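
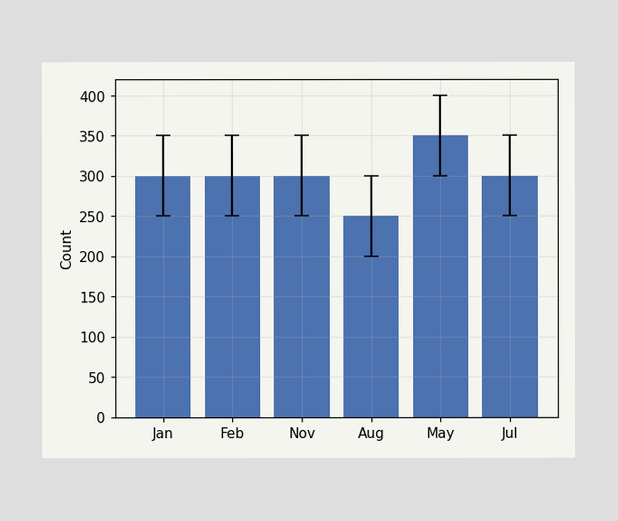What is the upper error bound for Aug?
The Aug bar's upper whisker reaches 300.

300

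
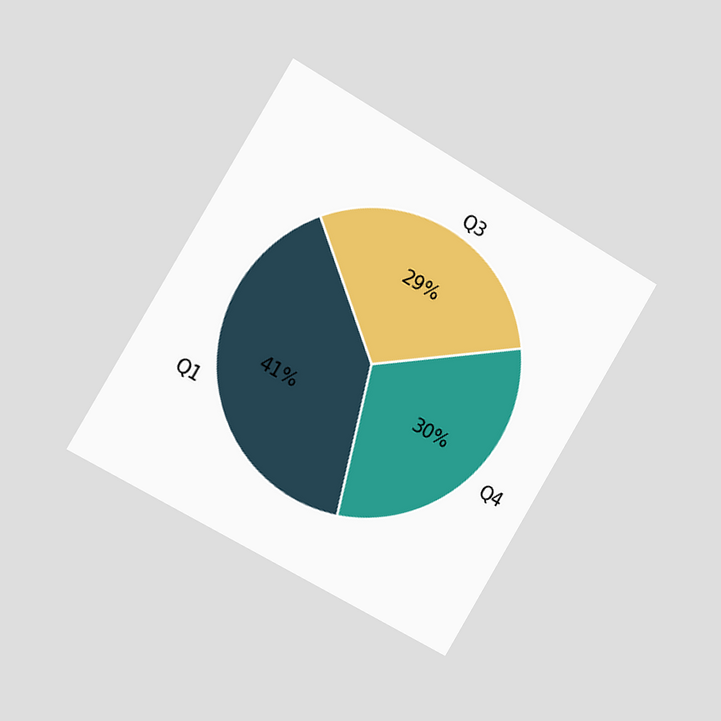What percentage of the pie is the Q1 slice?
The chart is tilted about 31° clockwise and viewed slightly from the left. The Q1 slice takes up 41% of the pie.

41%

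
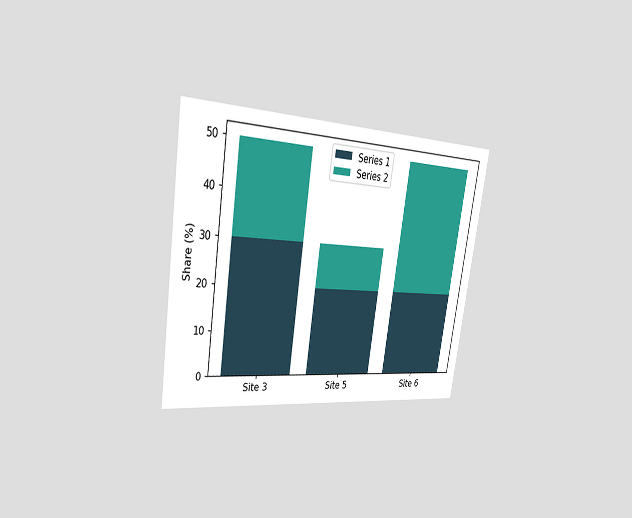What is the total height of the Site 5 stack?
30%

The chart is tilted about 9° clockwise and viewed slightly from the left. The Site 5 stack's top reaches 30% on the y-axis.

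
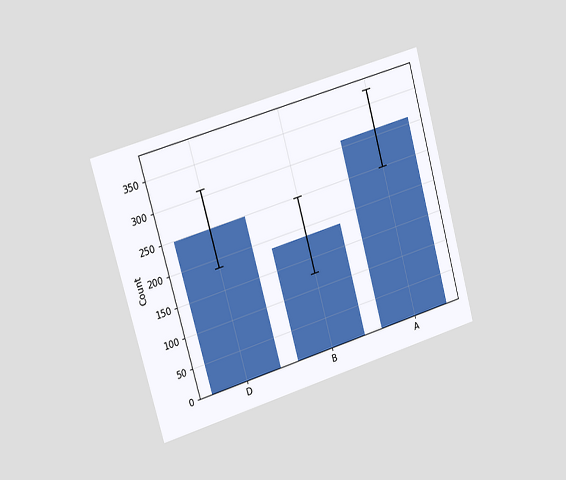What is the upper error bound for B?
248

The chart is tilted about 16° counter-clockwise and viewed slightly from the left. The B bar's upper whisker reaches 248.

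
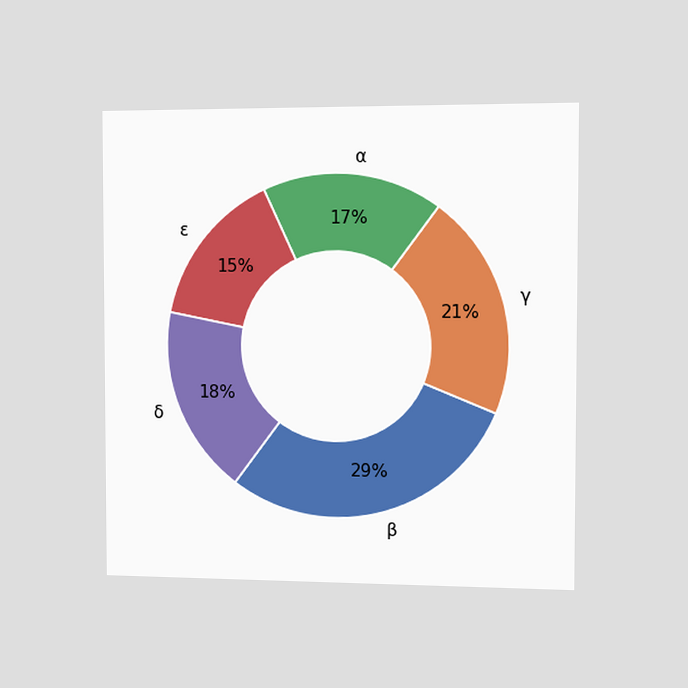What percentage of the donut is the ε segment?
The chart is viewed slightly from the right. The ε segment takes up 15% of the ring.

15%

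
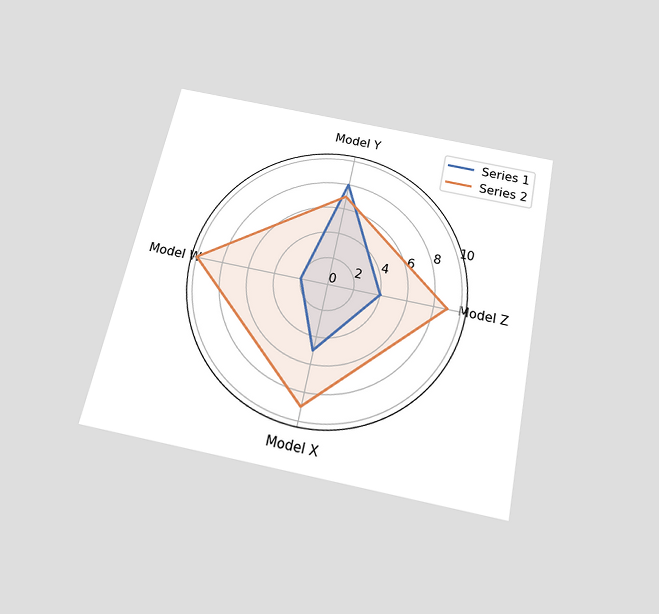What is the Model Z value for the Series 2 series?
The chart is tilted about 12° clockwise and viewed slightly from below. On the Model Z axis, Series 2 reaches 9.

9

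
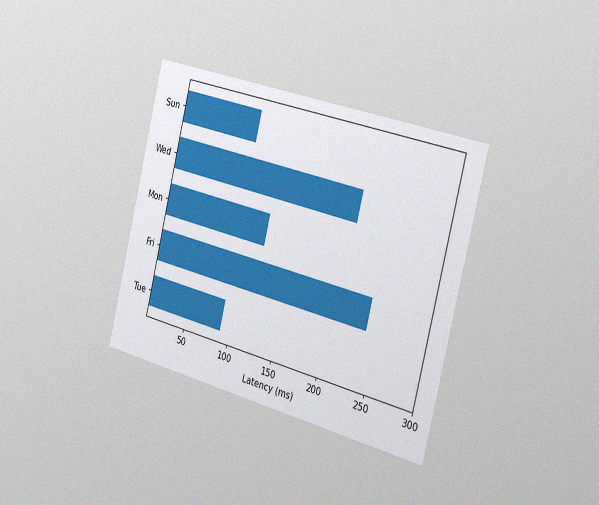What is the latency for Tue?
90ms

The chart is tilted about 14° clockwise and viewed slightly from the right, with some photo noise. Reading along the chart's x-axis, the Tue bar reaches 90ms.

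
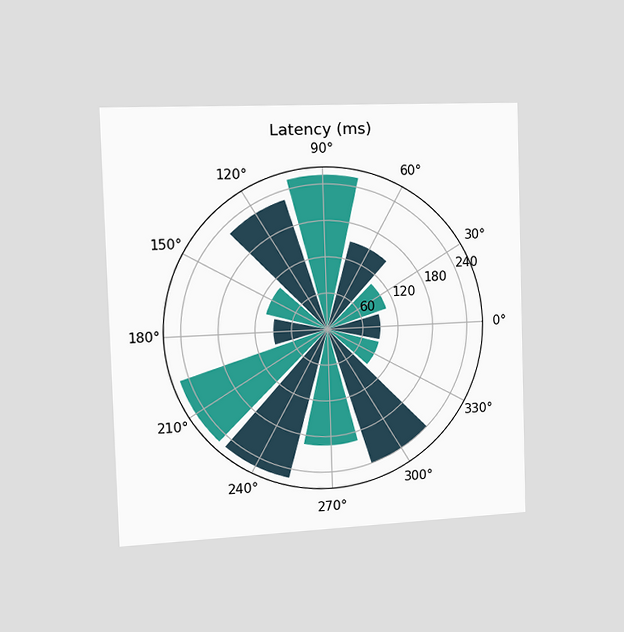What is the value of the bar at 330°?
90ms

The chart is viewed slightly from the left. The bar at 330° reaches 90ms on the radial axis.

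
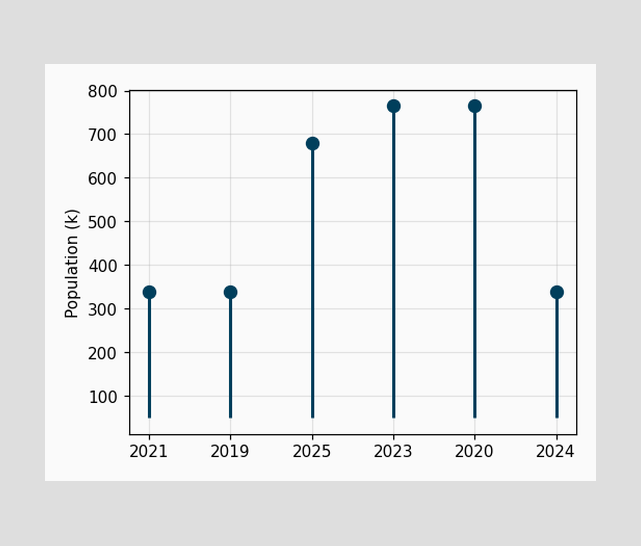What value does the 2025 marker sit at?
680k

The 2025 marker sits at 680k.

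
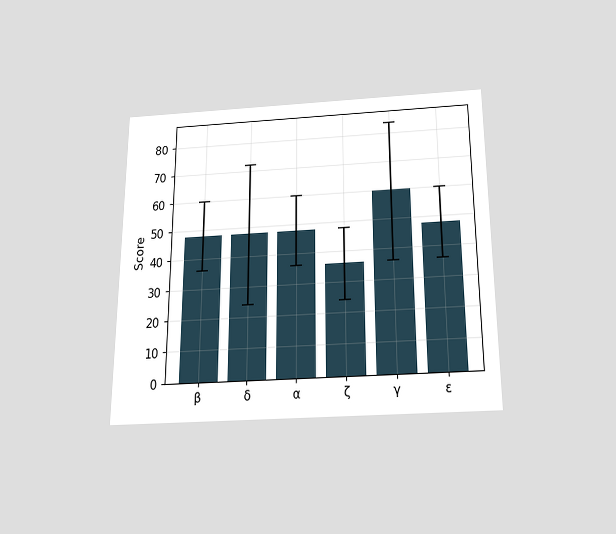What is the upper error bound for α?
60

The chart is viewed slightly from below. The α bar's upper whisker reaches 60.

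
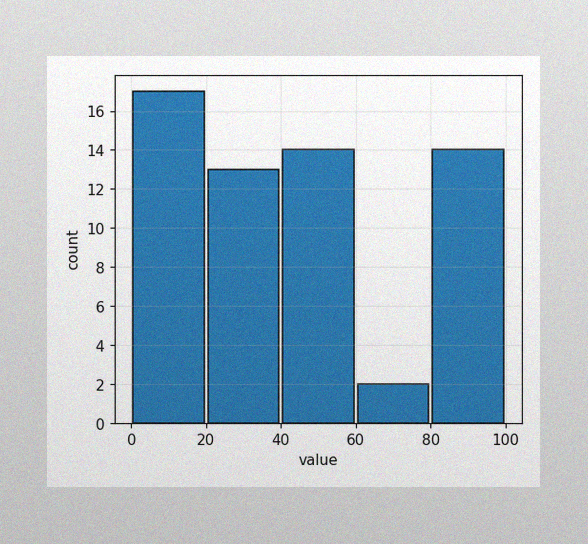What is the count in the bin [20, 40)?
13

The image has some photo noise and uneven lighting. The [20, 40) bin has height 13.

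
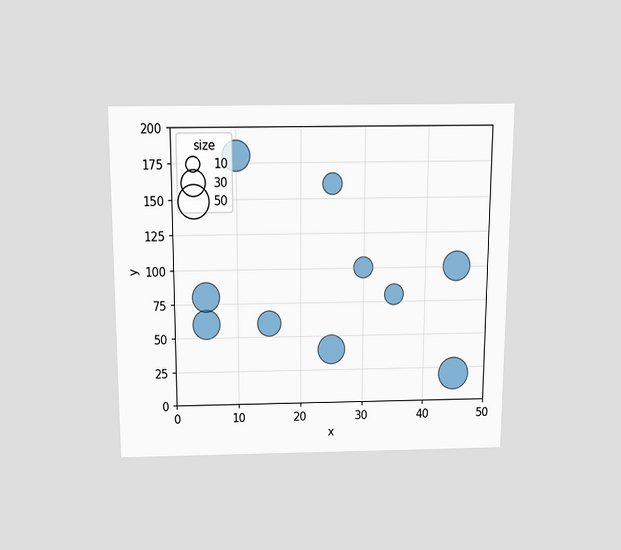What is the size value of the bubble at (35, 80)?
20

The chart is viewed slightly from above. Matching the bubble at (35, 80) against the size legend gives 20.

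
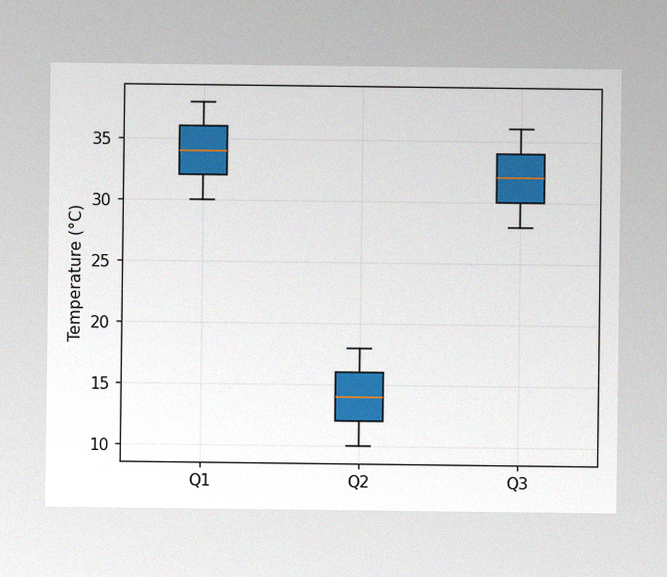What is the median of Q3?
32°C

The image has some photo noise and uneven lighting. The median line in the Q3 box sits at 32°C.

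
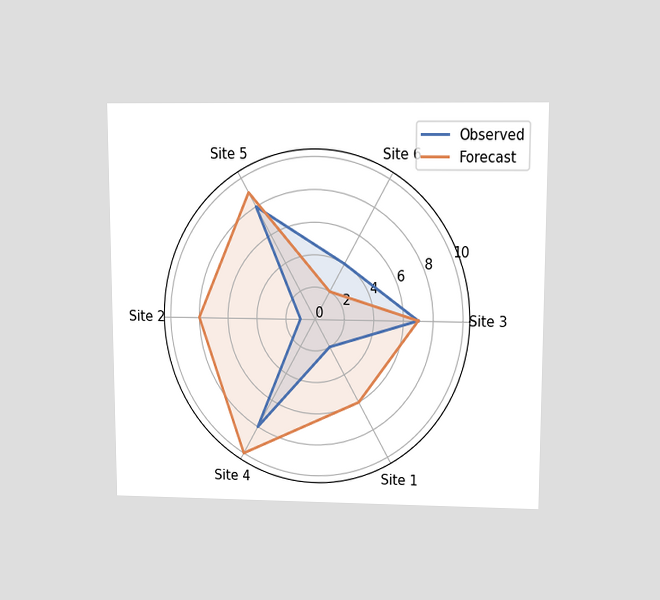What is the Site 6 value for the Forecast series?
2

The chart is viewed at a slight angle. On the Site 6 axis, Forecast reaches 2.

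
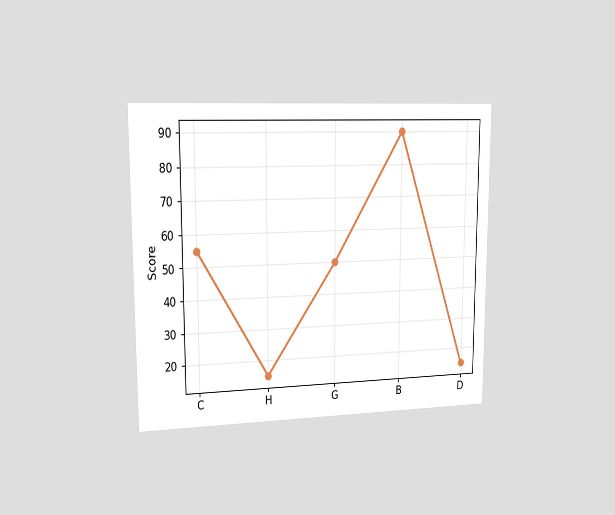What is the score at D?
15

The chart is viewed slightly from the left. At D, the line is at 15.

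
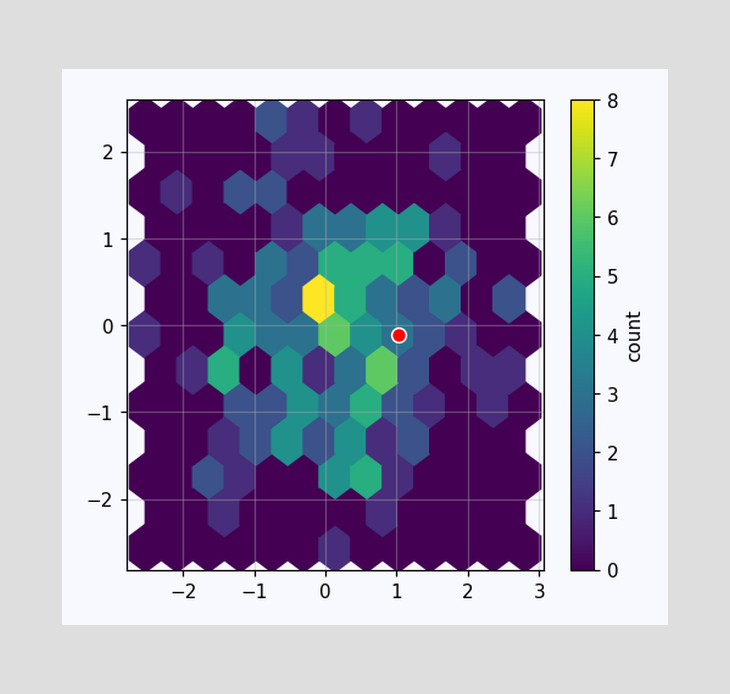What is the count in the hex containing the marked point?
3

The marked hex reads 3 on the colorbar.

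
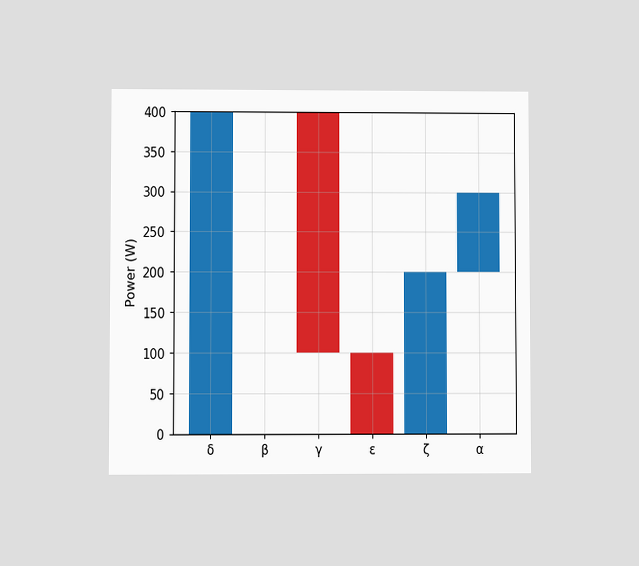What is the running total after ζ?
200W

The chart is viewed at a slight angle. After ζ the running total reaches 200W.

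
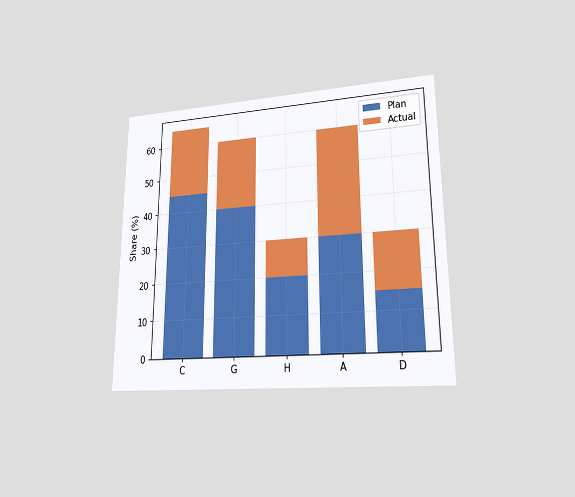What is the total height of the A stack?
The chart is viewed at a slight angle. The A stack's top reaches 60% on the y-axis.

60%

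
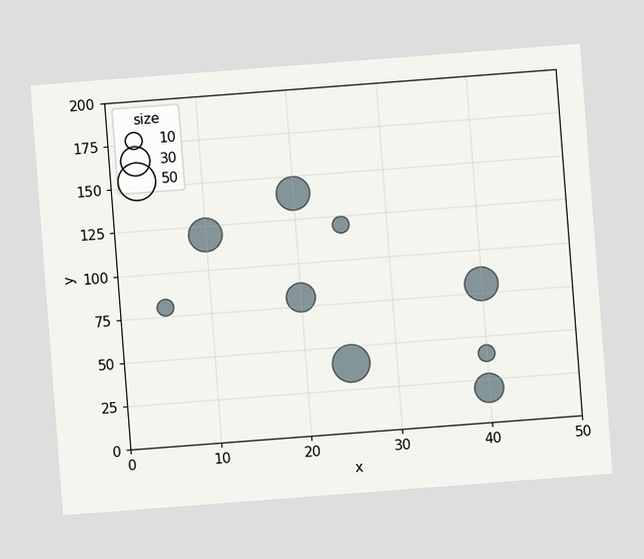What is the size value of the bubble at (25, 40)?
The chart is tilted about 4° counter-clockwise. Matching the bubble at (25, 40) against the size legend gives 50.

50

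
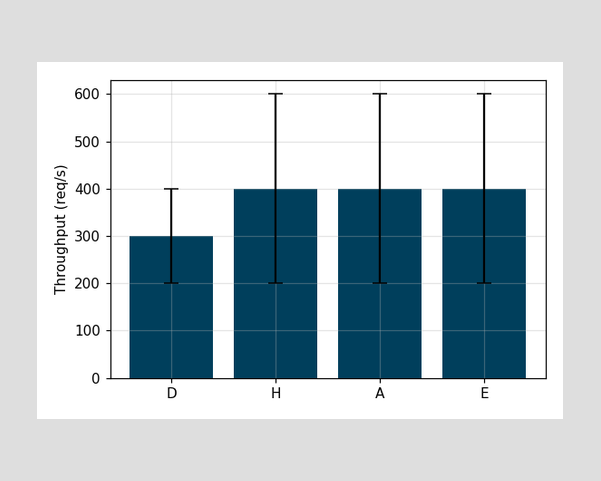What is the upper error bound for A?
600req/s

The A bar's upper whisker reaches 600req/s.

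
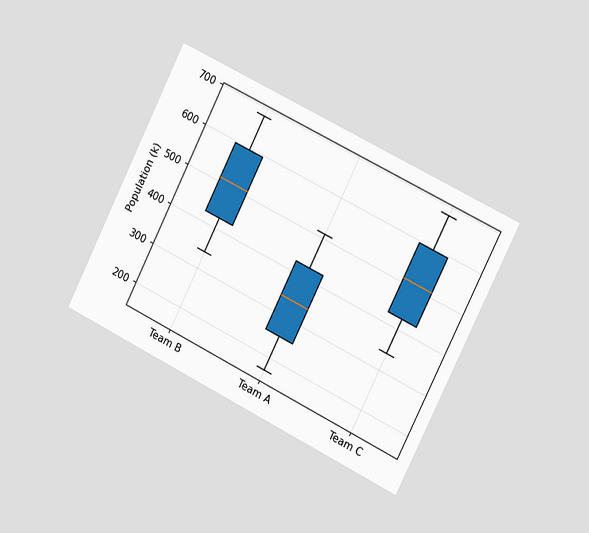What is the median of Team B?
The chart is tilted about 26° clockwise and viewed slightly from the right. The median line in the Team B box sits at 510k.

510k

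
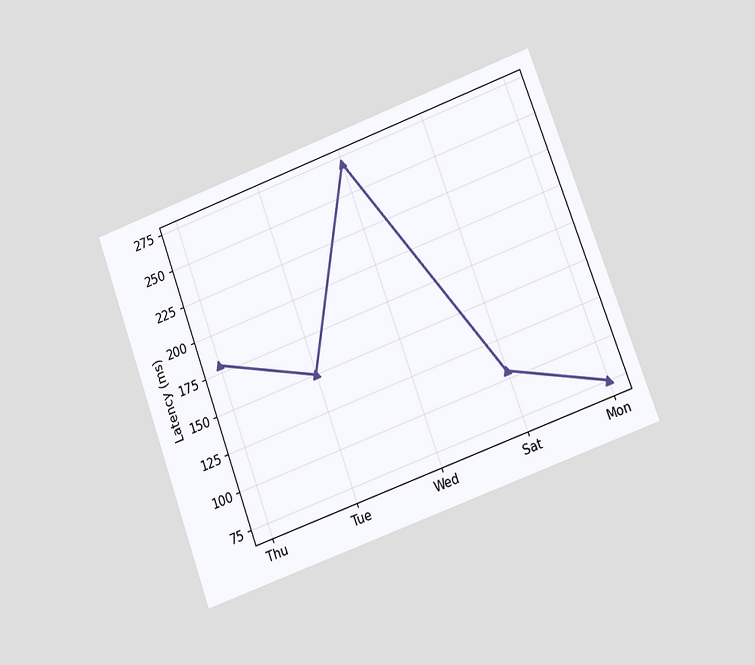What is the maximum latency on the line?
The chart is tilted about 20° counter-clockwise and viewed at a slight angle. The highest point is at Wed, and reading across to the y-axis gives 270ms.

270ms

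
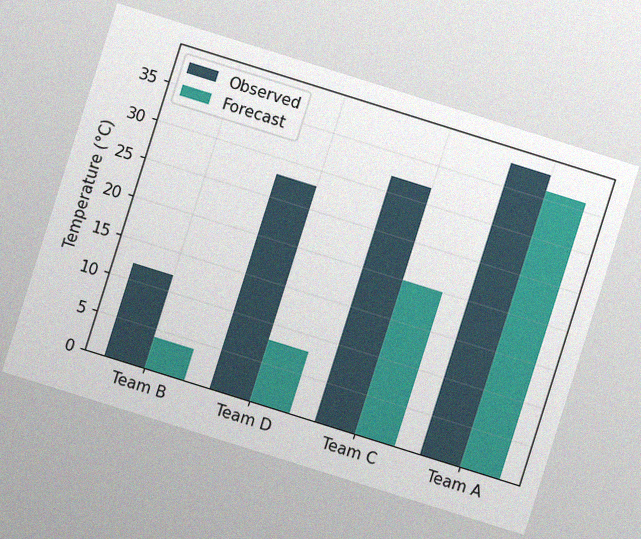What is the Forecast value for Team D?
8°C

The chart is tilted about 17° clockwise, with some photo noise. The Forecast bar at Team D reaches 8°C on the y-axis.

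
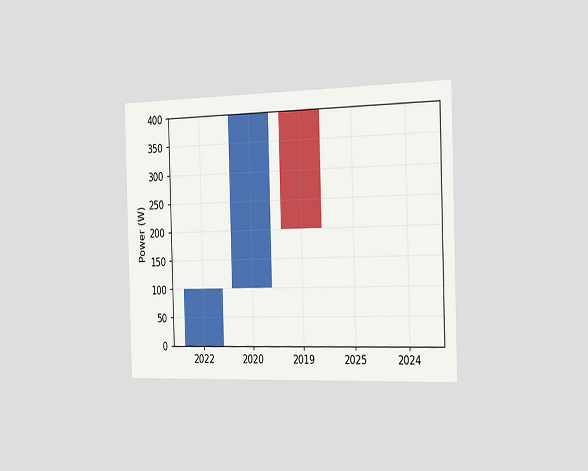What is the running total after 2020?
The chart is viewed slightly from the right. After 2020 the running total reaches 400W.

400W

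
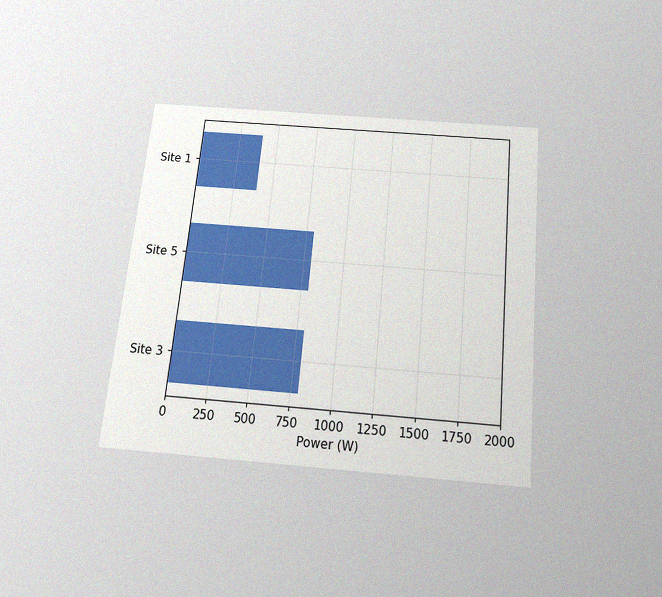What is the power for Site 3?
800W

The chart is tilted about 6° clockwise and viewed slightly from below, with some photo noise. Reading along the chart's x-axis, the Site 3 bar reaches 800W.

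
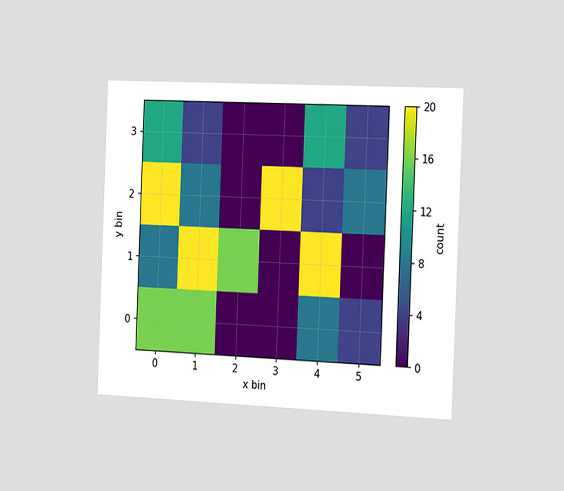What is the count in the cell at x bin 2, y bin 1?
16

The chart is tilted about 2° clockwise and viewed slightly from the right. Matching the cell (2, 1) against the colorbar gives 16.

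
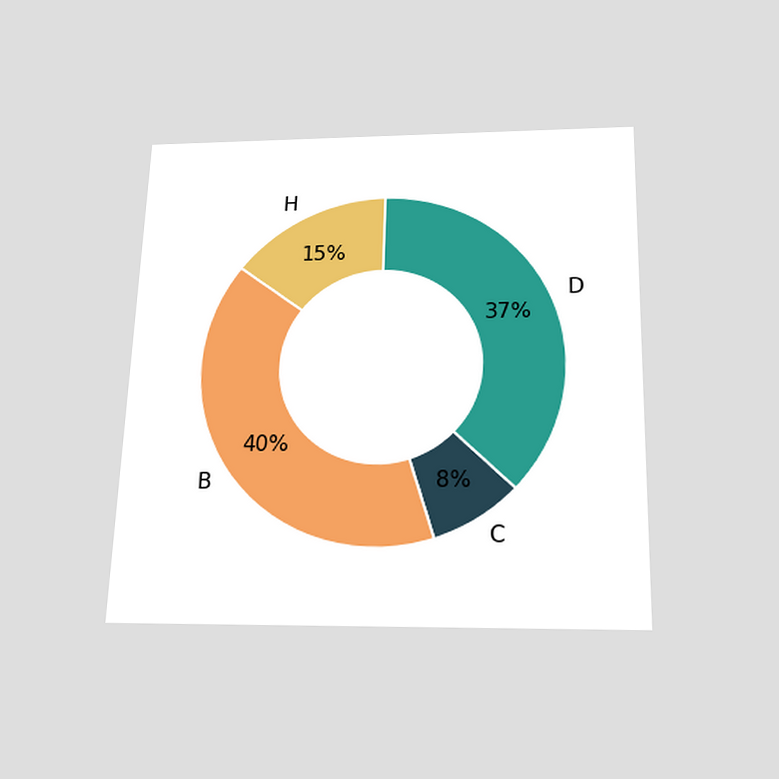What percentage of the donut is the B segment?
40%

The chart is viewed slightly from below. The B segment takes up 40% of the ring.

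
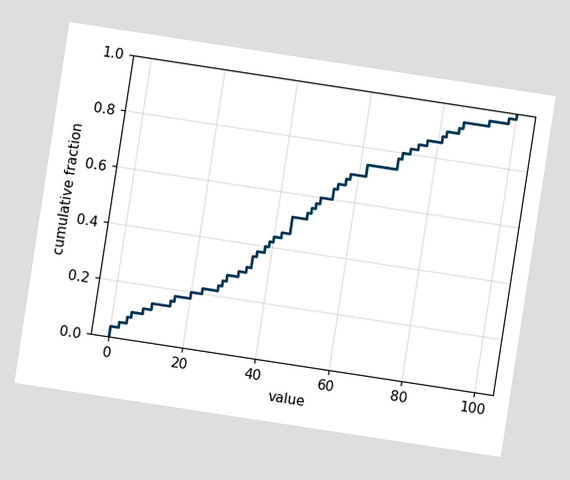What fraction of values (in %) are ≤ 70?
The chart is tilted about 9° clockwise. At x=70 the ECDF step is at 78%.

78%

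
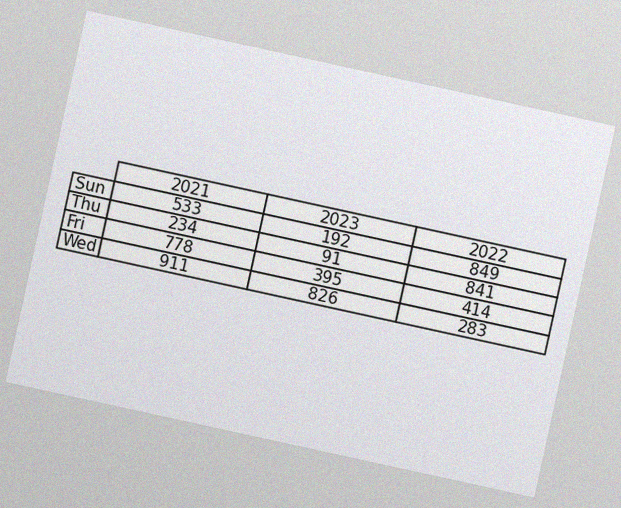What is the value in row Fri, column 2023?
The chart is tilted about 12° clockwise, with some photo noise. The (Fri, 2023) cell reads 395.

395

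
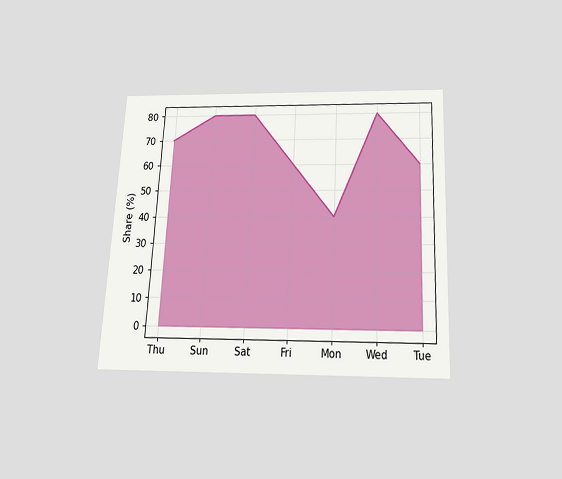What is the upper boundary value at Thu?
The chart is tilted about 3° clockwise and viewed slightly from below. At Thu the upper boundary is at 70%.

70%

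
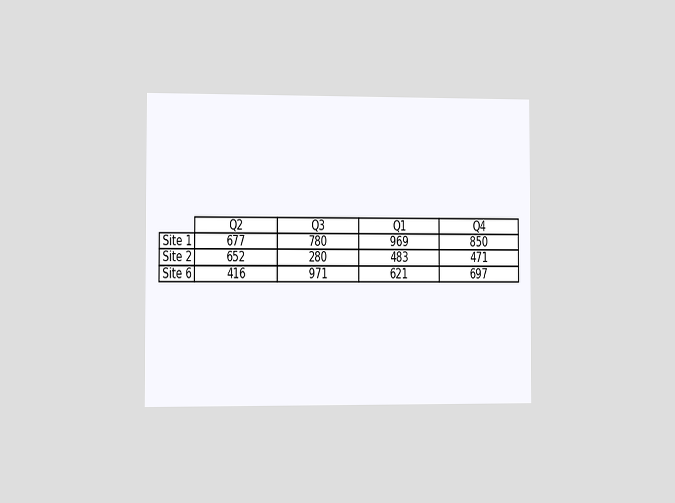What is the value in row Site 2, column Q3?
The chart is viewed slightly from the left. The (Site 2, Q3) cell reads 280.

280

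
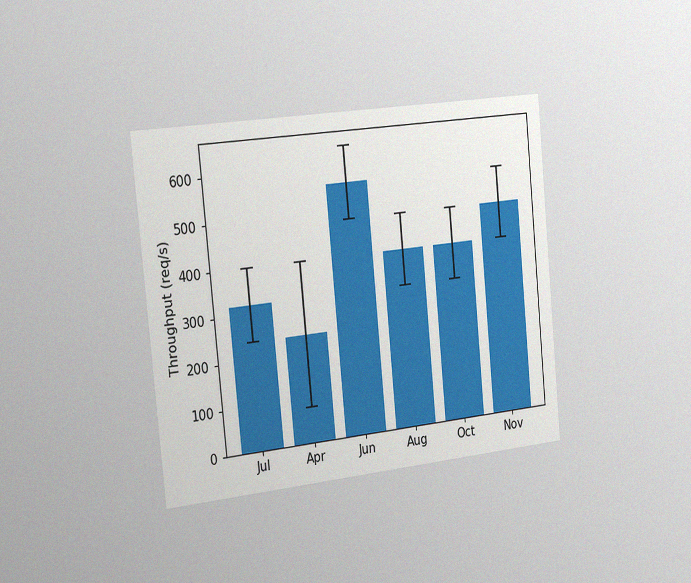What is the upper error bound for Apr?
The chart is tilted about 5° counter-clockwise and viewed slightly from the left, with some photo noise. The Apr bar's upper whisker reaches 400req/s.

400req/s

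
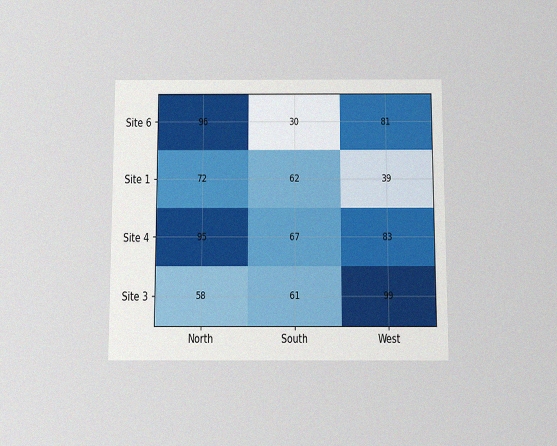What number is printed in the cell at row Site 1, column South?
62

The chart is viewed slightly from below, with some photo noise. The (Site 1, South) cell reads 62.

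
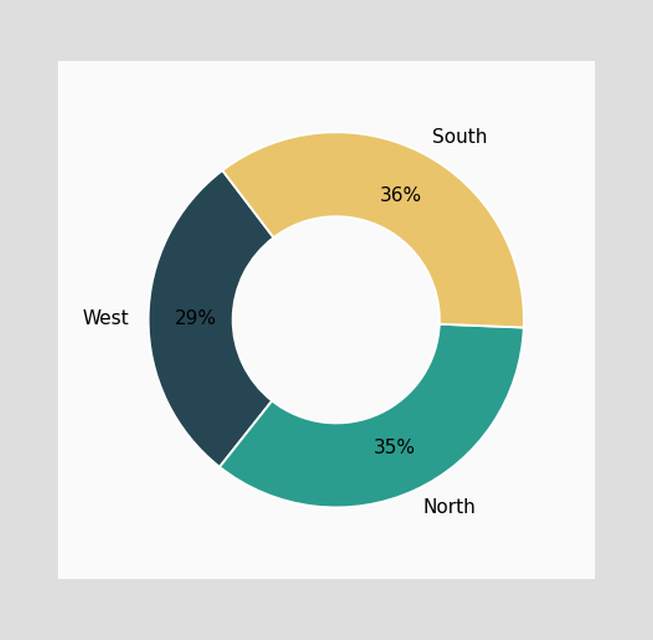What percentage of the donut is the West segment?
29%

The West segment takes up 29% of the ring.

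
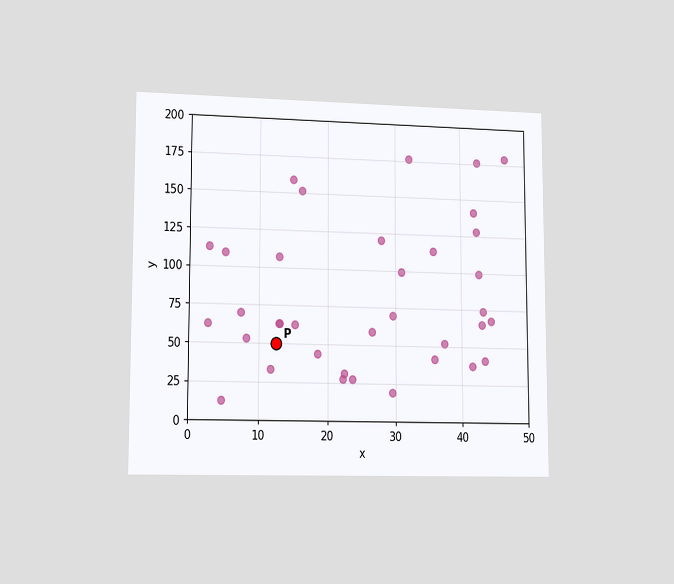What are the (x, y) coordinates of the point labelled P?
The chart is viewed slightly from the left. Following the gridlines from P to each axis, P sits at (12.5, 50).

(12.5, 50)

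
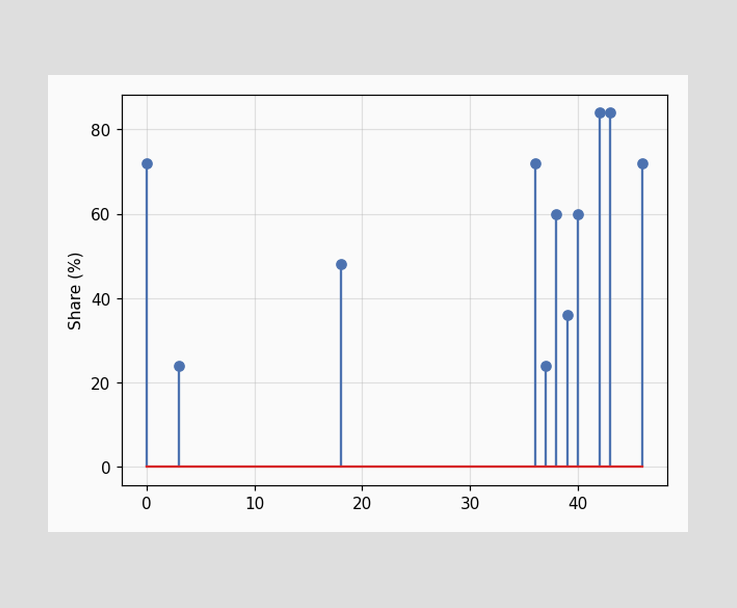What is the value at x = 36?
The stem at x=36 reaches 72%.

72%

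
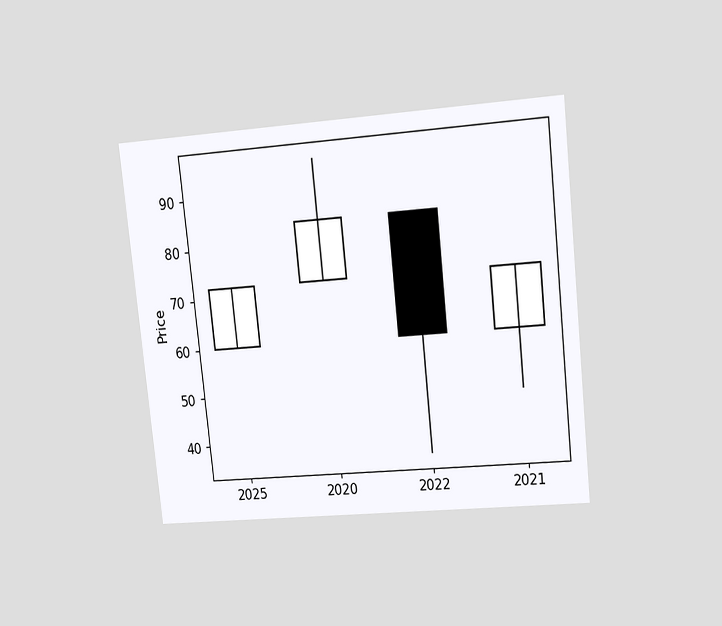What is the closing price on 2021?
72

The chart is tilted about 6° counter-clockwise and viewed at a slight angle. The 2021 candle closes at 72.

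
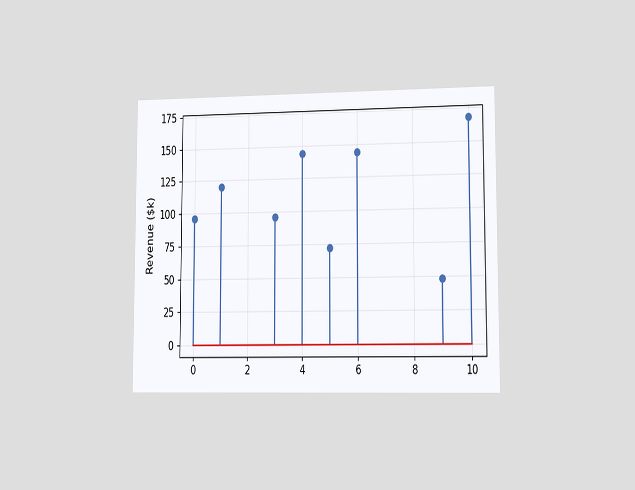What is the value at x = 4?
$144k

The chart is viewed slightly from the right. The stem at x=4 reaches $144k.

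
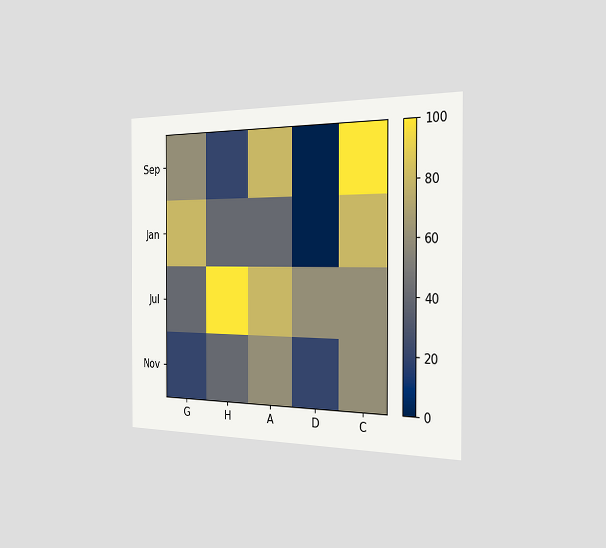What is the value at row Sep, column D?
0

The chart is viewed slightly from the right. Matching cell (Sep, D) against the colorbar gives 0.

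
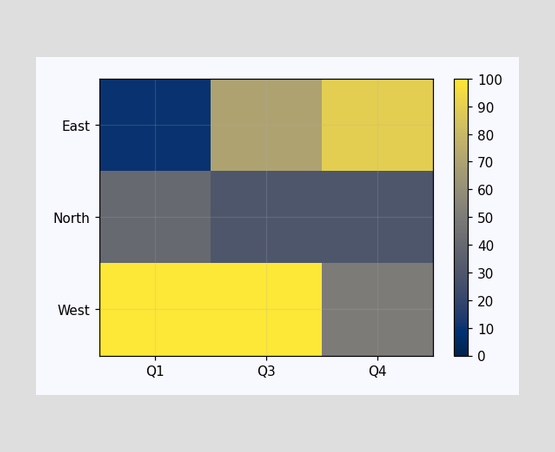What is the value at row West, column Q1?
Matching cell (West, Q1) against the colorbar gives 100.

100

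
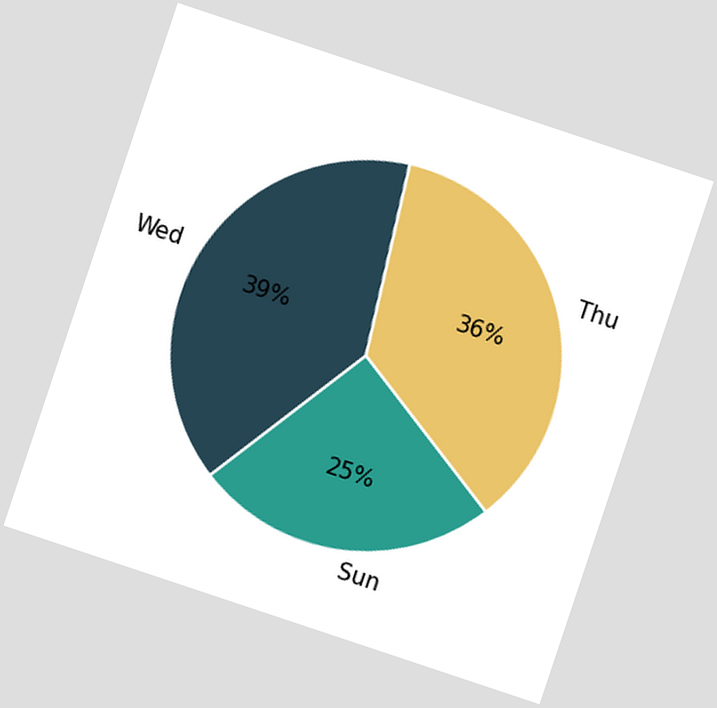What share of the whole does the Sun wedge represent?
25%

The chart is tilted about 18° clockwise. The Sun slice takes up 25% of the pie.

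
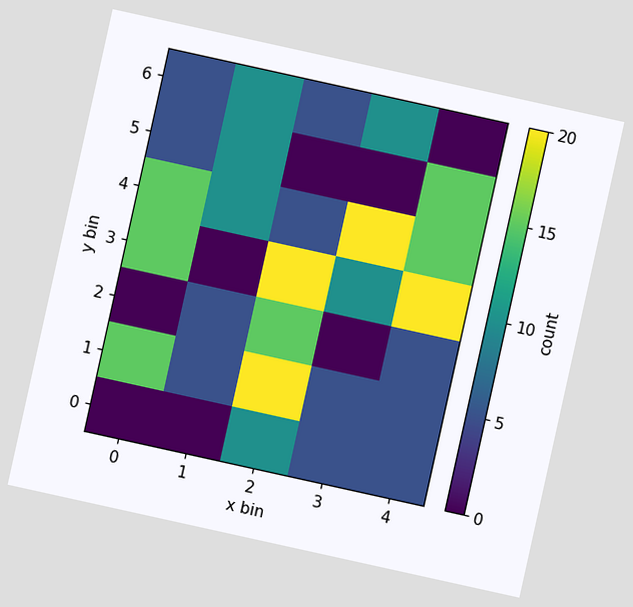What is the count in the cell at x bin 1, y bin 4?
The chart is tilted about 12° clockwise. Matching the cell (1, 4) against the colorbar gives 10.

10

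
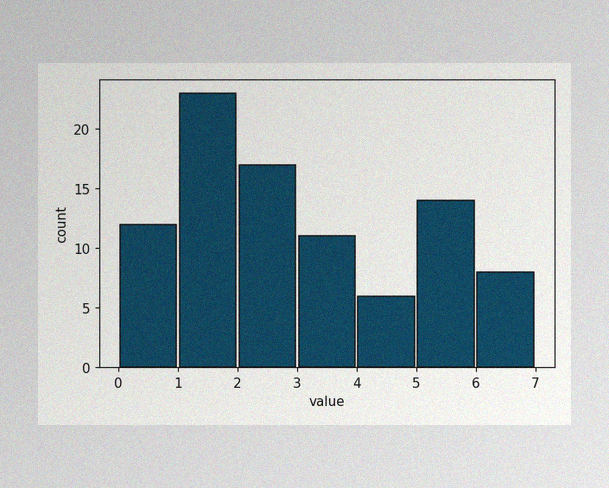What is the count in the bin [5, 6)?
14

The image has some photo noise and uneven lighting. The [5, 6) bin has height 14.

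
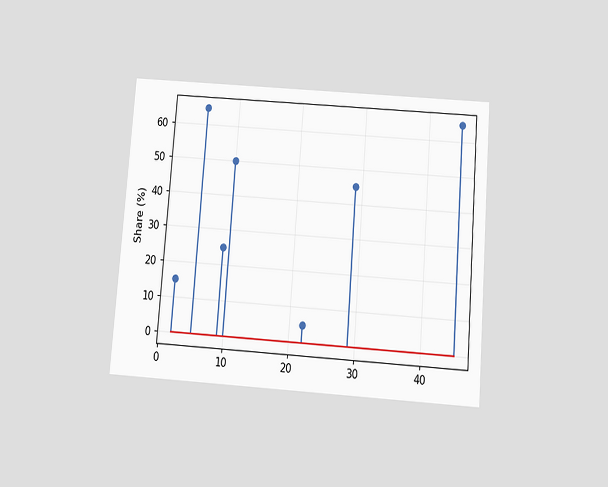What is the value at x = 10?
The chart is tilted about 4° clockwise and viewed slightly from below. The stem at x=10 reaches 50%.

50%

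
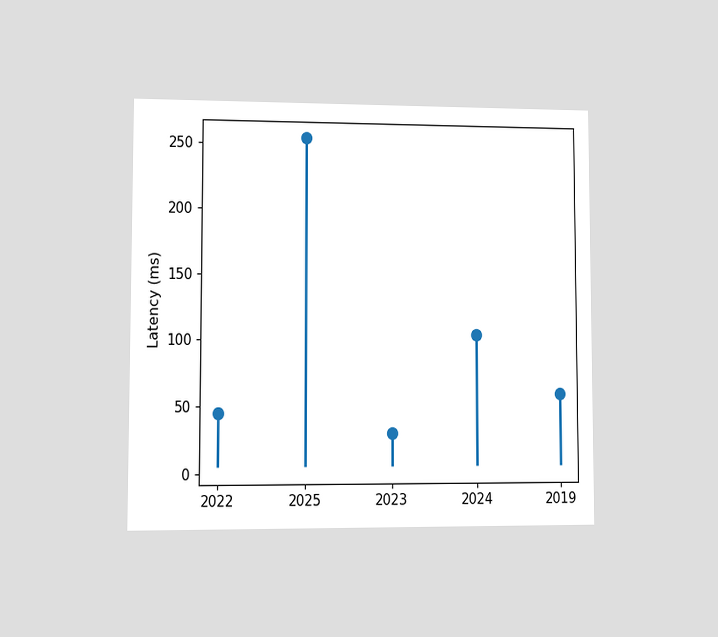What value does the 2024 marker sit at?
The chart is viewed at a slight angle. The 2024 marker sits at 105ms.

105ms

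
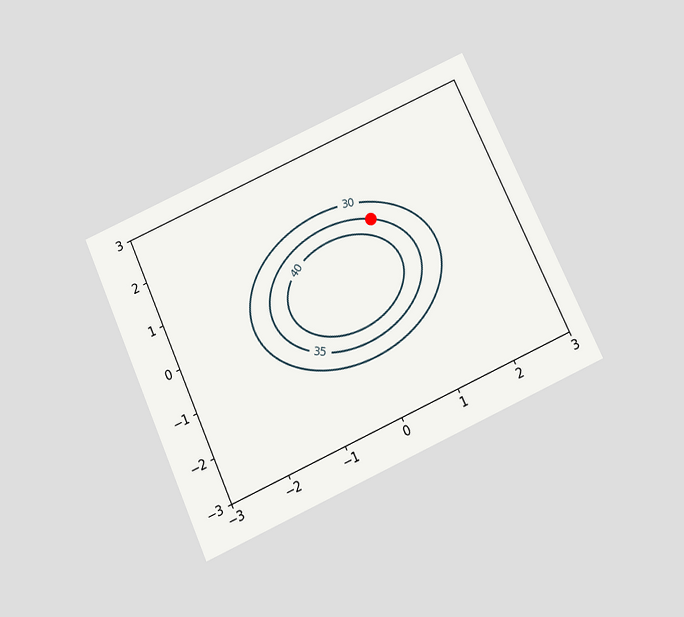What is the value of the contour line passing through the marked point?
35

The chart is tilted about 24° counter-clockwise and viewed slightly from below. The marked point sits on the contour labelled 35.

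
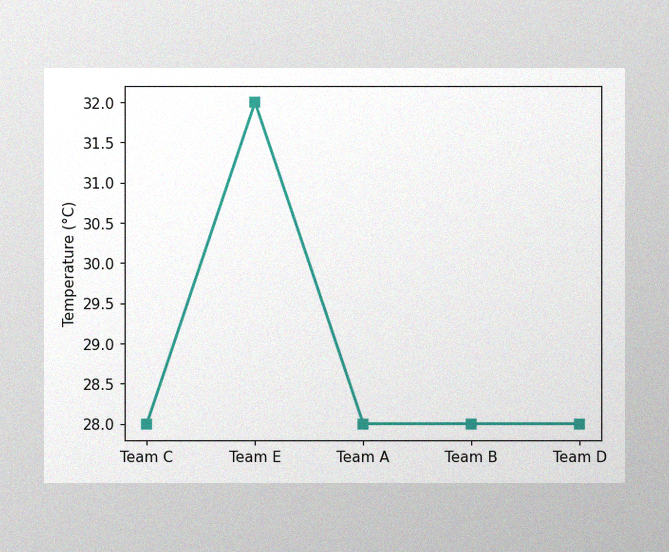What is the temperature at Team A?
28°C

The image has some photo noise and uneven lighting. At Team A, the line is at 28°C.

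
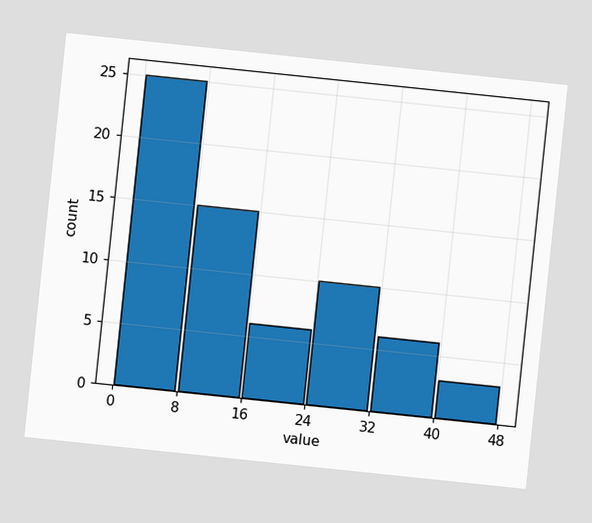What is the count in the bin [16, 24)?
The chart is tilted about 6° clockwise. The [16, 24) bin has height 6.

6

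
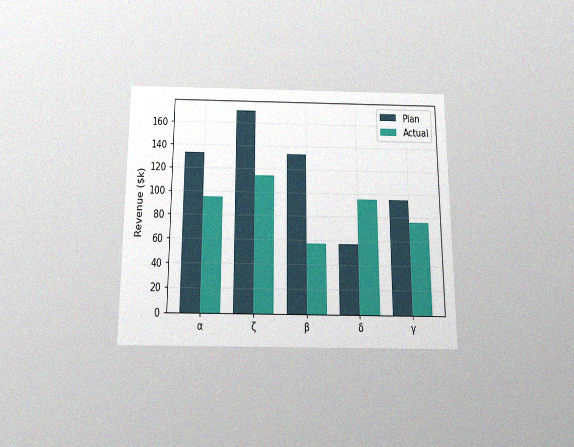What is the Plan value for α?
The chart is viewed slightly from below, with some photo noise. The Plan bar at α reaches $133k on the y-axis.

$133k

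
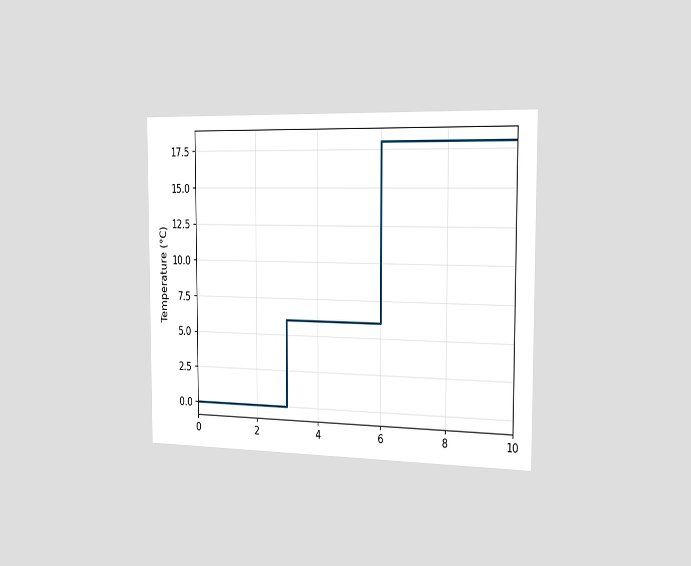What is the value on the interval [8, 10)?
18°C

The chart is viewed slightly from the right. On [8, 10) the step sits at 18°C.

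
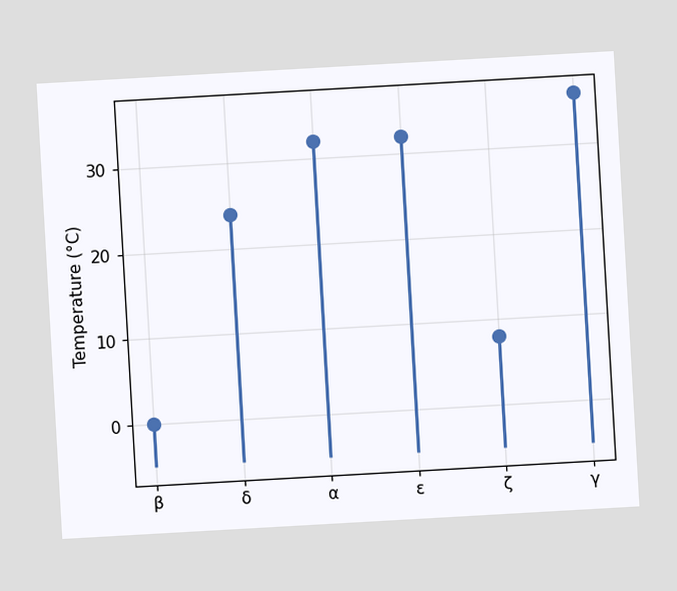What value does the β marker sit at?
0°C

The chart is tilted about 3° counter-clockwise. The β marker sits at 0°C.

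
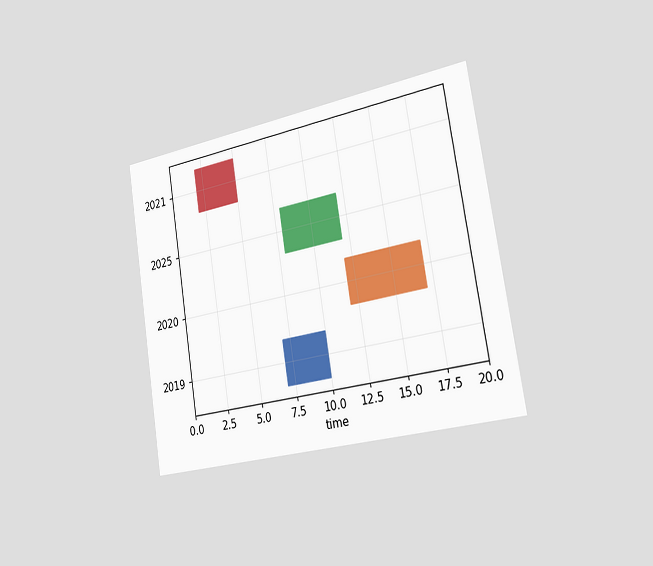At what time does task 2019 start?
The chart is tilted about 9° counter-clockwise and viewed slightly from the right. The 2019 bar begins at t=7.

7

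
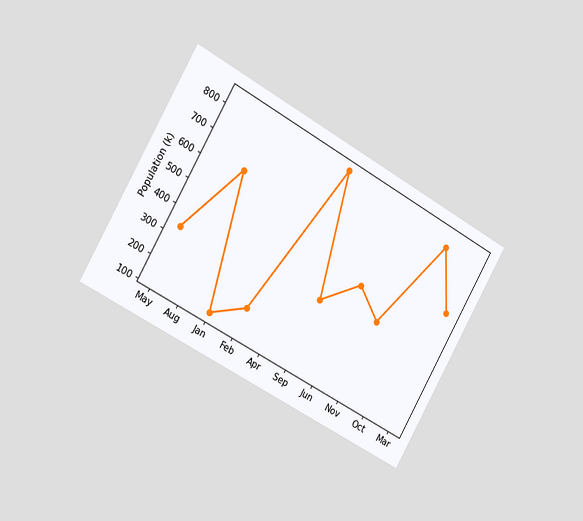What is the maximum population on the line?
The chart is tilted about 30° clockwise and viewed slightly from the left. The highest point is at Apr, and reading across to the y-axis gives 840k.

840k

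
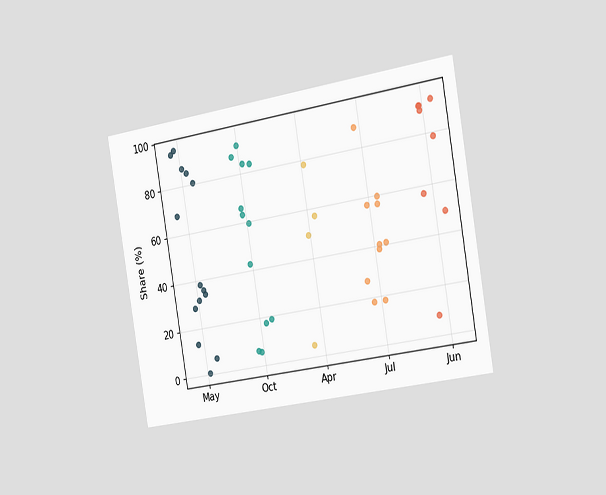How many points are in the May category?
14

The chart is tilted about 10° counter-clockwise and viewed slightly from the right. Counting the markers in the May column gives 14.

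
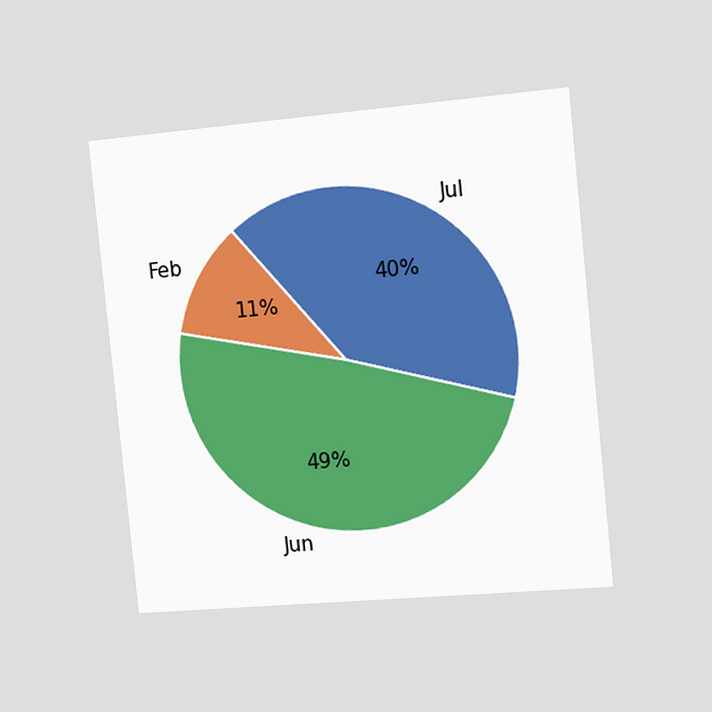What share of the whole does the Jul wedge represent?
40%

The chart is tilted about 6° counter-clockwise and viewed slightly from the right. The Jul slice takes up 40% of the pie.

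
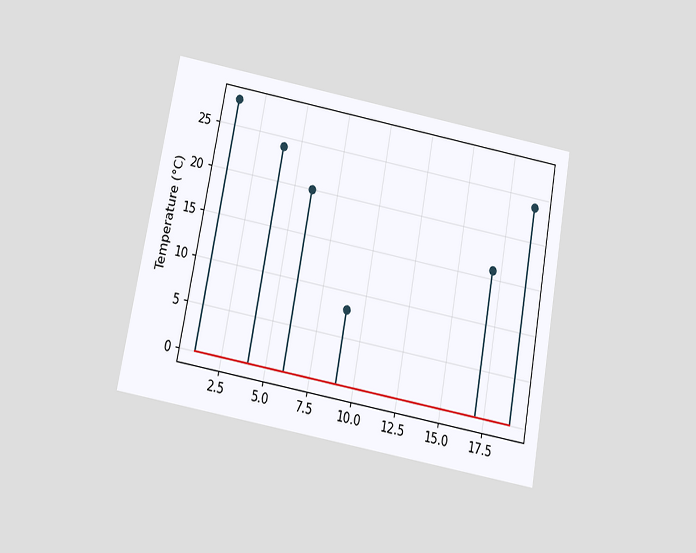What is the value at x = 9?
8°C

The chart is tilted about 11° clockwise and viewed slightly from below. The stem at x=9 reaches 8°C.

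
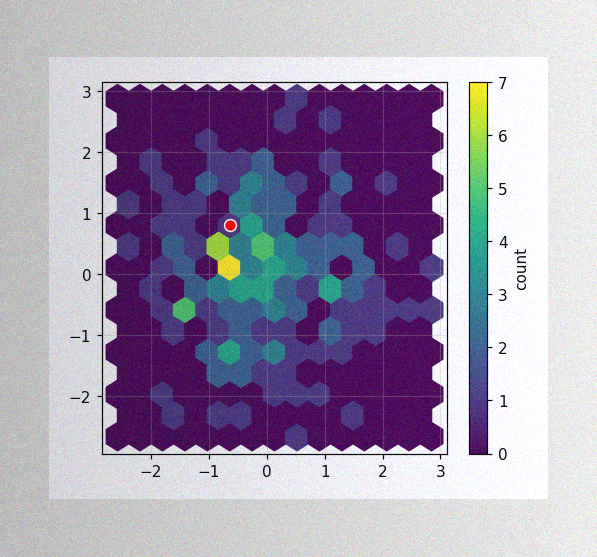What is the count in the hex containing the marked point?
The image has some photo noise and uneven lighting. The marked hex reads 1 on the colorbar.

1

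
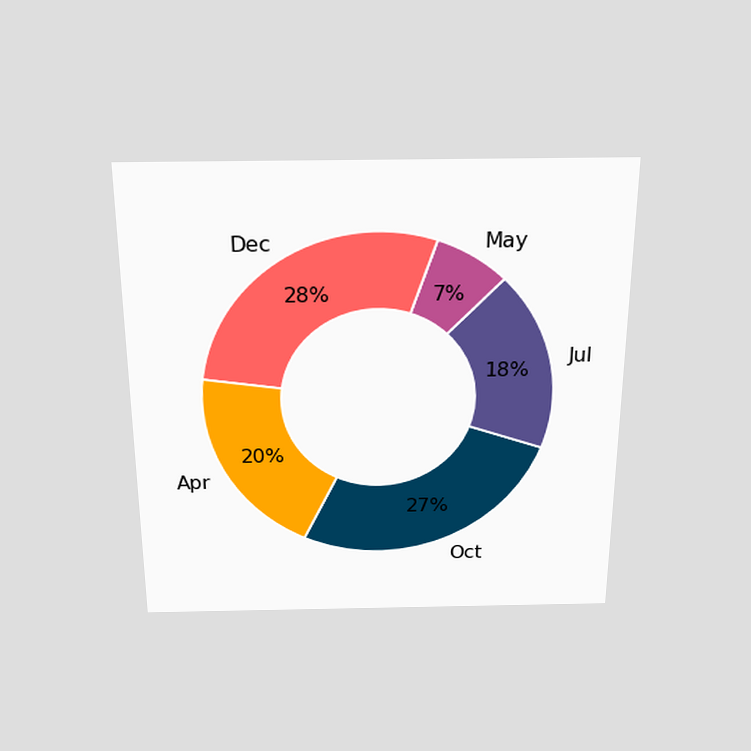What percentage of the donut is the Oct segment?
27%

The chart is viewed slightly from above. The Oct segment takes up 27% of the ring.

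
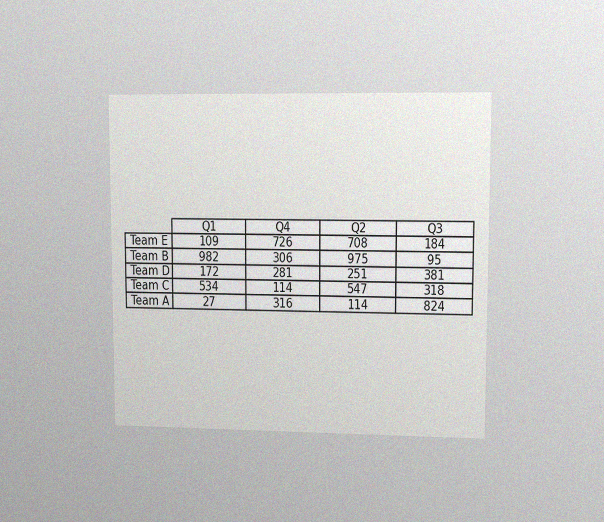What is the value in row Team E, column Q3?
184

The chart is viewed at a slight angle, with some photo noise. The (Team E, Q3) cell reads 184.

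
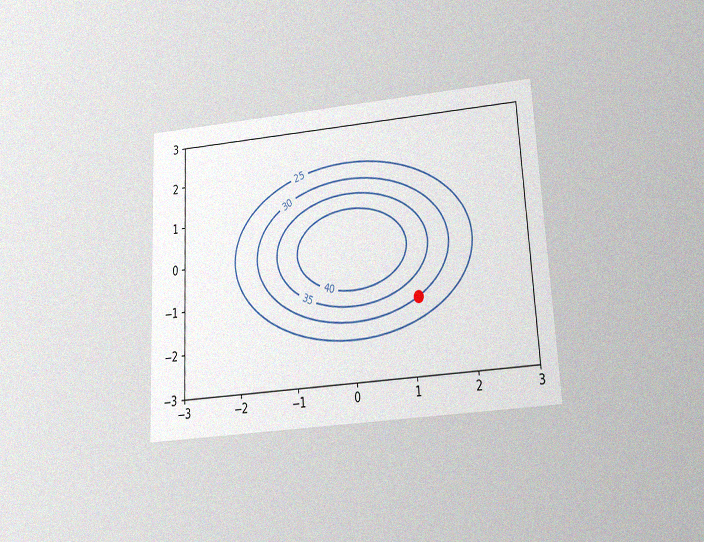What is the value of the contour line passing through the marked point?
The chart is tilted about 3° counter-clockwise and viewed slightly from below, with some photo noise. The marked point sits on the contour labelled 30.

30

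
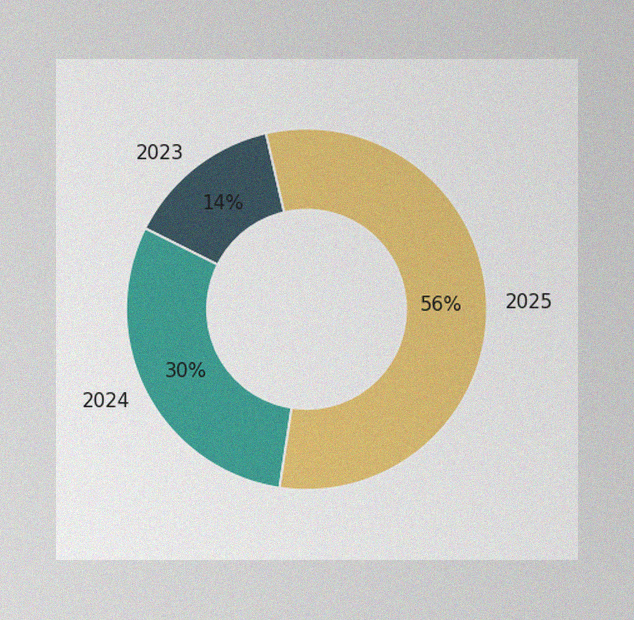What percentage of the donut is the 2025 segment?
The image has some photo noise and uneven lighting. The 2025 segment takes up 56% of the ring.

56%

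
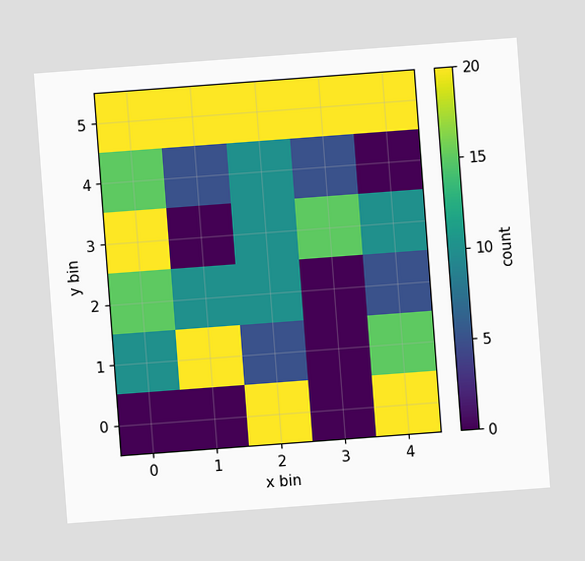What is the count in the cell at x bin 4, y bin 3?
The chart is tilted about 4° counter-clockwise. Matching the cell (4, 3) against the colorbar gives 10.

10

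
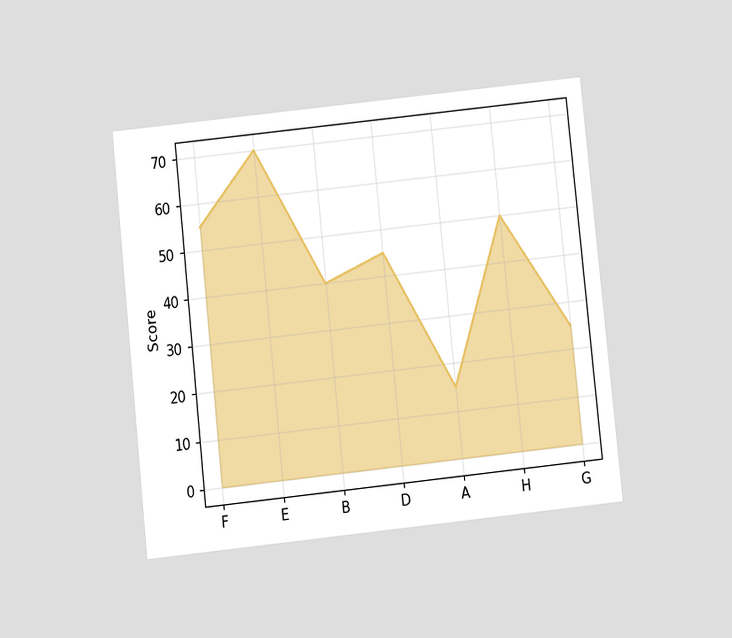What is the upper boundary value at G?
25

The chart is tilted about 6° counter-clockwise and viewed slightly from below. At G the upper boundary is at 25.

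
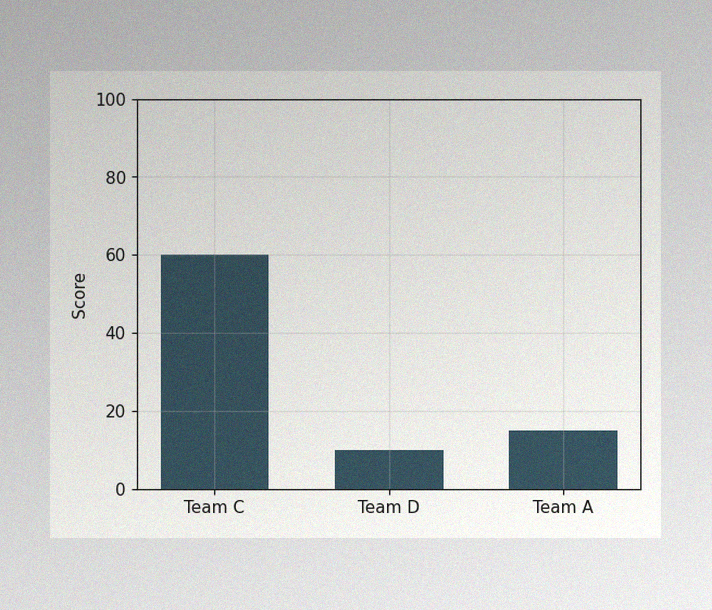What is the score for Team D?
10

The image has some photo noise and uneven lighting. Reading along the chart's y-axis, the Team D bar reaches 10.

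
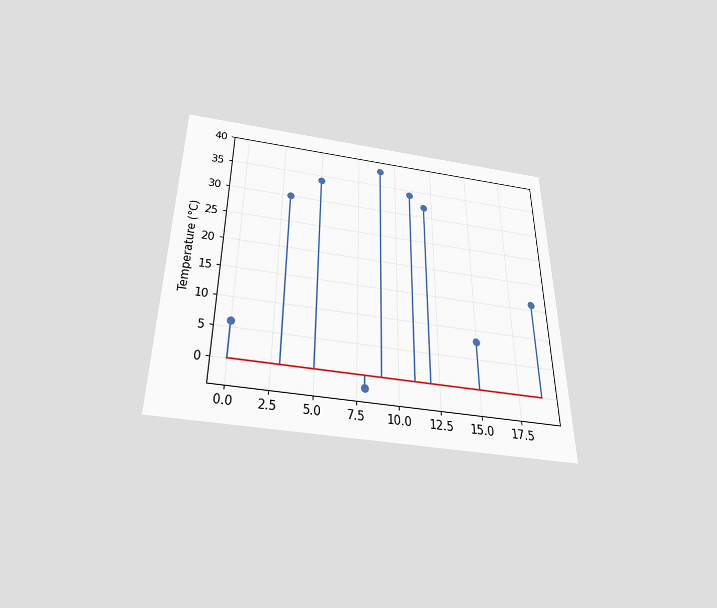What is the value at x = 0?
The chart is viewed slightly from below. The stem at x=0 reaches 6°C.

6°C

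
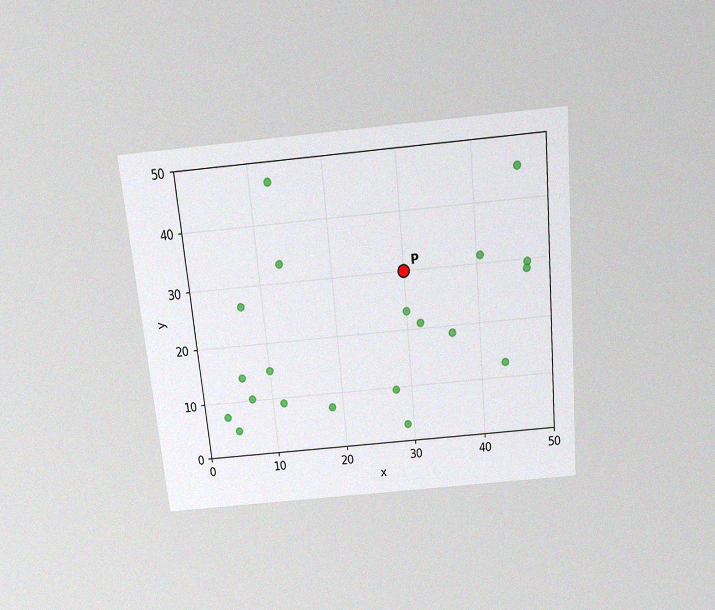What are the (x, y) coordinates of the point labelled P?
(30, 30)

The chart is tilted about 5° counter-clockwise and viewed slightly from above, with some photo noise. Following the gridlines from P to each axis, P sits at (30, 30).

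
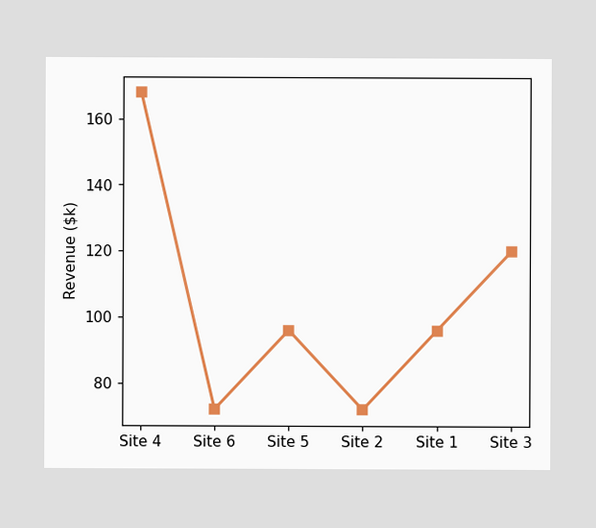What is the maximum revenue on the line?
The highest point is at Site 4, and reading across to the y-axis gives $168k.

$168k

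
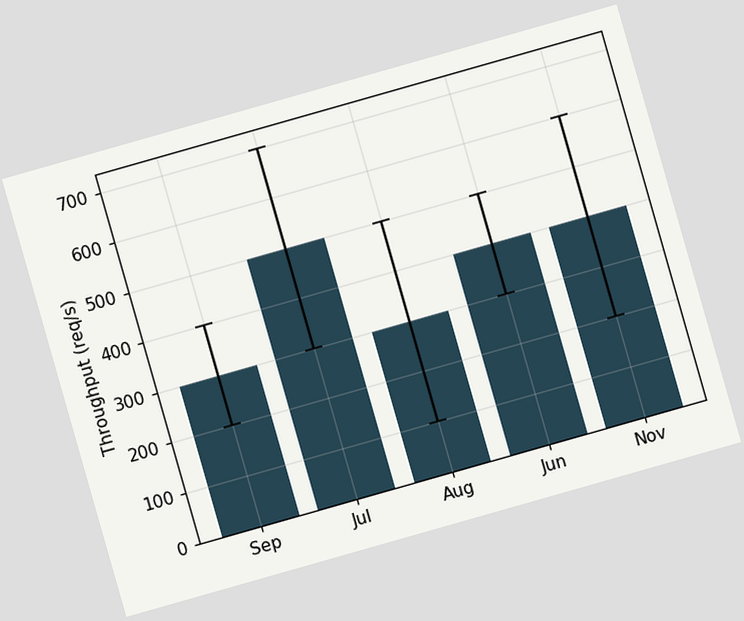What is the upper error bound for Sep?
The chart is tilted about 16° counter-clockwise. The Sep bar's upper whisker reaches 400req/s.

400req/s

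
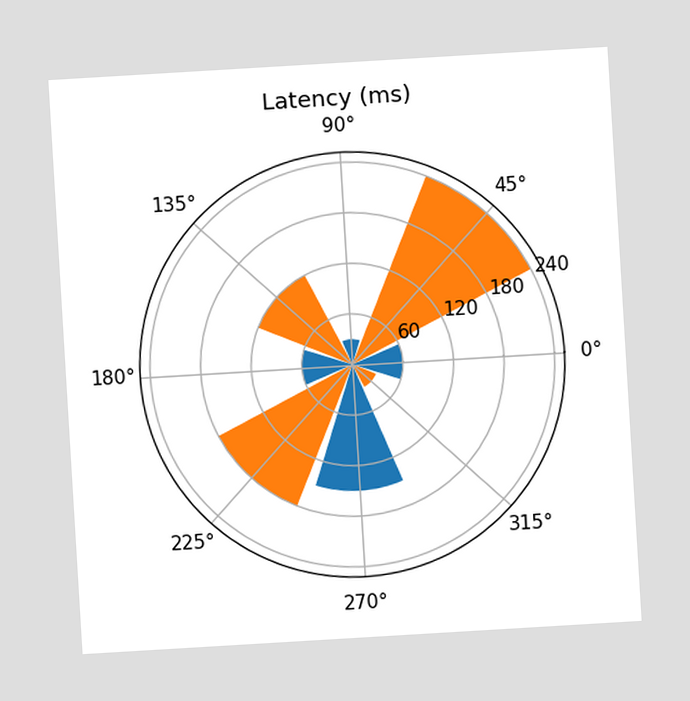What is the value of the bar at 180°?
60ms

The chart is tilted about 3° counter-clockwise. The bar at 180° reaches 60ms on the radial axis.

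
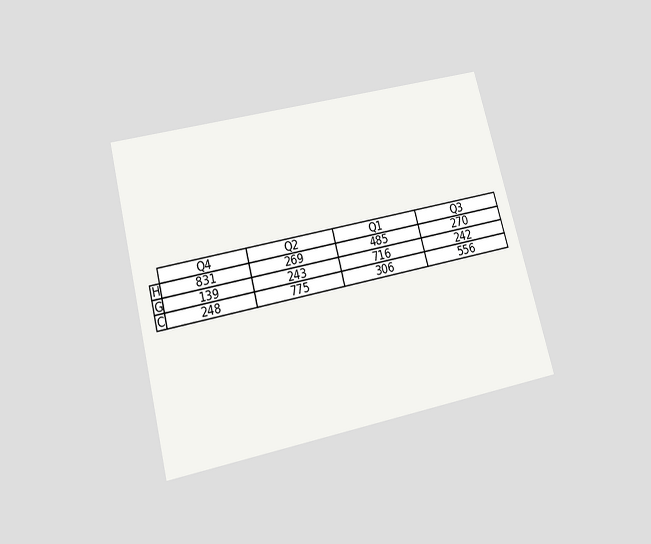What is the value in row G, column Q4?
The chart is tilted about 14° counter-clockwise and viewed slightly from below. The (G, Q4) cell reads 139.

139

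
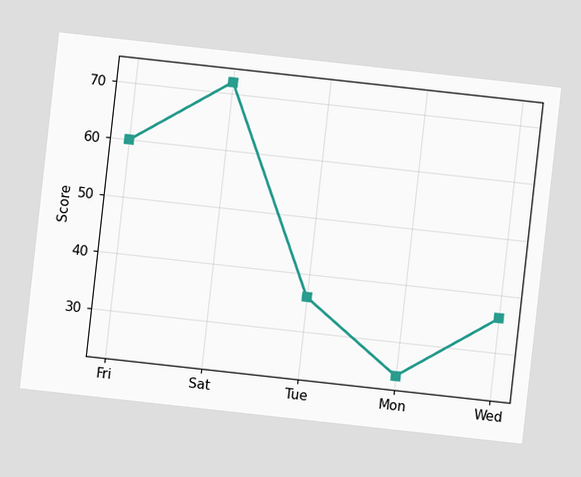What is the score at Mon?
24

The chart is tilted about 6° clockwise. At Mon, the line is at 24.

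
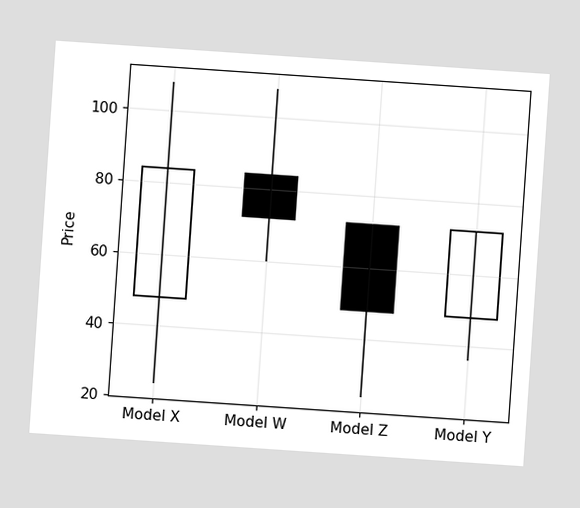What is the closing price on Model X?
The chart is tilted about 4° clockwise. The Model X candle closes at 84.

84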